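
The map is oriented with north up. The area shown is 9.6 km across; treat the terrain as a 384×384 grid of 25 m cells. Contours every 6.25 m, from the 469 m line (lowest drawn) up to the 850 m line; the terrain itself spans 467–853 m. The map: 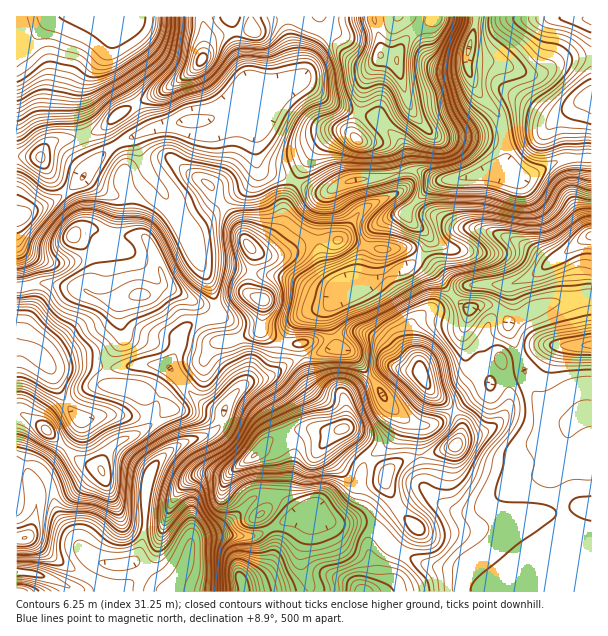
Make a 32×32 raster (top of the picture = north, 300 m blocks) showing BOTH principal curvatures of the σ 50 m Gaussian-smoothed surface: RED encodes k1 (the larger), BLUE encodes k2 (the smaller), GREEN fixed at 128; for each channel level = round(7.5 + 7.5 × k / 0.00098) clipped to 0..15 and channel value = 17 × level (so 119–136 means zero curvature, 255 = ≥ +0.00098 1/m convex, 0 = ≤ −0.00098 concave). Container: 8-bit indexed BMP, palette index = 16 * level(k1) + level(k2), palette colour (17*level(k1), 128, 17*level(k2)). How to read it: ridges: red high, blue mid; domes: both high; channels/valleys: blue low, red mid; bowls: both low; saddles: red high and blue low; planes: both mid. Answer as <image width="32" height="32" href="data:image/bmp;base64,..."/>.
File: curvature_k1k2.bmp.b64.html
<image width="32" height="32" href="data:image/bmp;base64,Qk02CAAAAAAAADYEAAAoAAAAIAAAACAAAAABAAgAAAAAAAAEAAATCwAAEwsAAAABAAAAAAAAAIAAABGAAAAigAAAM4AAAESAAABVgAAAZoAAAHeAAACIgAAAmYAAAKqAAAC7gAAAzIAAAN2AAADugAAA/4AAAACAEQARgBEAIoARADOAEQBEgBEAVYARAGaAEQB3gBEAiIARAJmAEQCqgBEAu4ARAMyAEQDdgBEA7oARAP+AEQAAgCIAEYAiACKAIgAzgCIARIAiAFWAIgBmgCIAd4AiAIiAIgCZgCIAqoAiALuAIgDMgCIA3YAiAO6AIgD/gCIAAIAzABGAMwAigDMAM4AzAESAMwBVgDMAZoAzAHeAMwCIgDMAmYAzAKqAMwC7gDMAzIAzAN2AMwDugDMA/4AzAACARAARgEQAIoBEADOARABEgEQAVYBEAGaARAB3gEQAiIBEAJmARACqgEQAu4BEAMyARADdgEQA7oBEAP+ARAAAgFUAEYBVACKAVQAzgFUARIBVAFWAVQBmgFUAd4BVAIiAVQCZgFUAqoBVALuAVQDMgFUA3YBVAO6AVQD/gFUAAIBmABGAZgAigGYAM4BmAESAZgBVgGYAZoBmAHeAZgCIgGYAmYBmAKqAZgC7gGYAzIBmAN2AZgDugGYA/4BmAACAdwARgHcAIoB3ADOAdwBEgHcAVYB3AGaAdwB3gHcAiIB3AJmAdwCqgHcAu4B3AMyAdwDdgHcA7oB3AP+AdwAAgIgAEYCIACKAiAAzgIgARICIAFWAiABmgIgAd4CIAIiAiACZgIgAqoCIALuAiADMgIgA3YCIAO6AiAD/gIgAAICZABGAmQAigJkAM4CZAESAmQBVgJkAZoCZAHeAmQCIgJkAmYCZAKqAmQC7gJkAzICZAN2AmQDugJkA/4CZAACAqgARgKoAIoCqADOAqgBEgKoAVYCqAGaAqgB3gKoAiICqAJmAqgCqgKoAu4CqAMyAqgDdgKoA7oCqAP+AqgAAgLsAEYC7ACKAuwAzgLsARIC7AFWAuwBmgLsAd4C7AIiAuwCZgLsAqoC7ALuAuwDMgLsA3YC7AO6AuwD/gLsAAIDMABGAzAAigMwAM4DMAESAzABVgMwAZoDMAHeAzACIgMwAmYDMAKqAzAC7gMwAzIDMAN2AzADugMwA/4DMAACA3QARgN0AIoDdADOA3QBEgN0AVYDdAGaA3QB3gN0AiIDdAJmA3QCqgN0Au4DdAMyA3QDdgN0A7oDdAP+A3QAAgO4AEYDuACKA7gAzgO4ARIDuAFWA7gBmgO4Ad4DuAIiA7gCZgO4AqoDuALuA7gDMgO4A3YDuAO6A7gD/gO4AAID/ABGA/wAigP8AM4D/AESA/wBVgP8AZoD/AHeA/wCIgP8AmYD/AKqA/wC7gP8AzID/AN2A/wDugP8A/4D/ANSigpWnh5eHdoaA5fiWmIaFlqiol5iYh3eHd3eHh4d3kKPGl3Z1dpaGdnD4+qaohZeXhpaHloSFdoeHh3eHiIfpx3V2hpWUtaV0cPPDk7iGdnaGqHWElqeGh4eHh4d3d7e3dGV1t8Wy9lFQ0LOik4Z3dnWmdafKlpeHh4eIh3eHhrajhXX2o4D4cML3o8imdXZ1hYaXt5aFhnaHh4iIh4iHlpPIx/mCgPfSwfhzcoOEcmO4lqeWdYaXhnd3h3eHh4eEdLi46HNwpfjz+eWElZTIxKaFuYZmhqaGh3eHd4eHhHPGx6jVk2CApKW09/jHtcmndIOWt8a2yIV1h4eIh4eV2PZ0l9j414GAgFCU+beGl7fIxKWGhaXpt6aFh4d3h8bolWNzg5S258e1cJLX19jIt9q2c3ODcdWntqeGd3eHqZejlYaGl4eoppRykaaGlZWU94Ryg7fntXV1p4aHd3endYS4uLiomJeDuIZxgXOnpur7oHCm6Md0hnaXhod3d4V2ZYaWhXSEdJe4lnWFg5Gjs6Kw+djJqIOHl5eFhoV1h3Z2hoanmJeWhqe3ppamx7RyUZSmpsmmg5eXlabI2Nh2hYaXl5eHdnaFlpalyLWktsXm56iVlIR1lpd1lpeWl3WGmIaGmJeHh4aVc4TGtmJ0c5SFp9jHqIVzpYWFhYaGx6WoqKeXqKin57Sz2tnZhIZ2dXRzhLjGwrWlt4Z1hXXW16aoh4eHhteEYoXGk6N0dXV2hoRzhJTn6NfH16eGh2Ojg5SGd3anx3J0dMa4uLemp4SWt5SUpnJxgoOWyLd2g7fZqIeXl+iUdHWU+qiGh6bI2bTI2LSDlZW319a219hzg8jpyLbIx4J2dqTYlpentafWg4Jyk7fX+OjHpYSGyXaCkLalc4SEhYaXpYSGqLdjZLf45ZHD2LeXlmRSlLaldaekcoSnl4Z2hriohXWVs4NxgYG0+LNgcYKDdGOE2paWyJd1hLiXhpfHqKeGdYaXt5VxgJCAoICQgnV2hJChgrbJlod0k5anuYZ2hoeGlpintdf5+NTG+/mylYS3p3NzhqjIxtelc4OEdXZ3h3Z1qKfH6aeVk9jq6tOUg6m4p5eGloaGtvm3hIJ0hoeHd4WVuJW0hHPH18akgoOFl6iXh4aXh3WEuNb293OShIeHh4V0granY+eX+HJxlaeXl6iodpeHhoN1l7f398eCdIWGdmSFuLeV55bVYHKoh3V1hpeGl4eIdnN0dYTn+7VSg5R1U6XHx7jYdPRghIZ2h4Z1lZeHh4eGdnRihOfHxdXZppW1xmSlp8el93CAl3eHh3aGmHaHd4d3d2Jz97eGl6imt6eGlNiWdqf696C4qKiop6g="/>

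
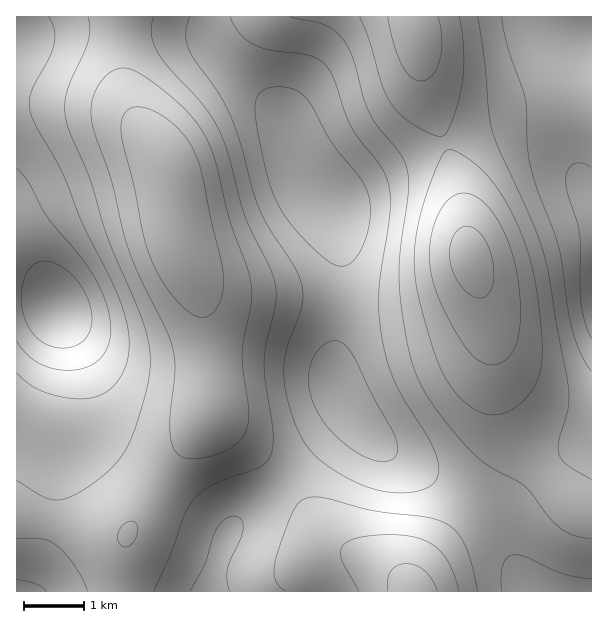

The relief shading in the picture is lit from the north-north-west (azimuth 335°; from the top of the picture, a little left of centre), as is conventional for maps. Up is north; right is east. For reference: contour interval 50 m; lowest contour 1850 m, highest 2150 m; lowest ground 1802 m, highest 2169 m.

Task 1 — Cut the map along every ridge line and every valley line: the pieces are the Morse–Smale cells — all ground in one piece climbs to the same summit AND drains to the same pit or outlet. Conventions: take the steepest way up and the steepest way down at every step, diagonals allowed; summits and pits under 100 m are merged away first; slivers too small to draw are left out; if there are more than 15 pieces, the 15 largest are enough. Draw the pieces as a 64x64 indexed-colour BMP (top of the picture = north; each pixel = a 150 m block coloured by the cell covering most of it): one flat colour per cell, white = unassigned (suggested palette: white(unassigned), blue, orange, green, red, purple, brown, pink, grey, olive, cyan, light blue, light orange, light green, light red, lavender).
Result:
<image width="64" height="64" href="data:image/bmp;base64,Qk12CAAAAAAAAHYAAAAoAAAAQAAAAEAAAAABAAQAAAAAAAAIAAATCwAAEwsAABAAAAAAAAAA////ALR3HwAOf/8ALKAsACgn1gC9Z5QAS1aMAMJ34wB/f38AIr28AM++FwDox64AeLv/AIrfmACWmP8A1bDFABERERERETMzMzMzVVVVVVVVVVVVVVVVVVVVVVVSIiIiERERERERMzMzMzNVVVVVVVVVVVVVVVVVVVVVVSIiIiIREREREREzMzMzM1VVVVVVVVVVVVVVVVVVVVVVIiIiIhERERERETMzMzMzVVVVVVVVVVVVVVVVVVVVVVIiIiIiERERERERMzMzMzM1VVVVVVVVVVVVVVVVVVVVUiIiIiIREREREREzMzMzMzVVVVVVVVVVVVVVVVVVVVUiIiIiIhERERERETMzMzMzM1VVVVVVVVVVVVVVVVVVUiIiIiIiEREREREREzMzMzMzVVVVVVVVVVVVVVVVVVVSIiIiIiIRERERERERMzMzMzM1VVVVVVVVVVVVVVVVVSIiIiIiIhEREREREREzMzMzMzNVVVVVVVVVVVVVVVVSIiIiIiJEERERERERERMzMzMzMzNVVVVVVVVVVVVVVSIiIiIiJEQREREREREREzMzMzMzMzVVVVVVVVVVVVUiIiIiIiJERBERERERERERMzMzMzMzM1VVVVVVVVVVUiIiIiIiJEREERERERERERETMzMzMzMzNVVVVVVVVVIiIiIiIiJEREQREREREREREREzMzMzMzMzVVVVVVVSIiIiIiIiJERERBERERERERERETMzMzMzMzM1VVVVVSIiIiIiIiIkREREEREREREREREREzMzMzMzMzNVVVUiIiIiIiIiIkREREQRERERERERERERMzMzMzMzMzVVUiIiIiIiIiIkRERERBERERERERERERETMzMzMzMzM1UiIiIiIiIiIiREREREERERERERERERERMzMzMzMzMzNSIiIiIiIiIiJEREREQRERERERERERERETMzMzMzMzMyIiIiIiIiIiJERERERBERERERERERERERMzMzMzMzMyIiIiIiIiIiIkREREREEREREREREREREREzMzMzMzMzIiIiIiIiIiIiREREREQRERERERERERERETMzMzMzMzIiIiIiIiIiIiRERERERBERERERERERERERMzMzMzMzMiIiIiIiIiIiJEREREREEREREREREREREREzMzMzMzMyIiIiIiIiIiIkREREREQREREREREREREREzMzMzMzMzIiIiIiIiIiIiRERERERBERERERERERERETMzMzMzMzMyIiIiIiIiIiJEREREREERERERERERERERMzMzMzMzMzIiIiIiIiIiIkREREREQREREREREREREREzMzMzMzMzMiIiIiIiIiIiRERERERBERERERERERERETMzMzMzMzMyIiIiIiIiIiREREREREERERERERERERERMzMzMzMzMzIiIiIiIiIiJEREREREQREREREREREREREzMzMzMzMzMiIiIiIiIiIkRERERERBEREREREREREREzMzMzMzMzMyIiIiIiIiIiREREREREERERERERERERETMzMzMzMzMzIiIiIiIiIiREREREREQRERERERERERERMzMzMzMzMzMiIiIiIiIiJERERERERBERERERERERERMzMzMzMzMzMyIiIiIiIiIkREREREREEREREREREREREzMzMzMzMzMzIiIiIiIiIkREREREREQREREREREREREzMzMzMzMzMzMiIiIiIiIiRERERERERBERERERERERETMzMzMzMzMzMyIiIiIiIiJEREREREREERERERERERERMzMzMzMzMzMzIiIiIiIiIkREREREREQREREREREREREzMzMzMzMzMzIiIiIiIiIiRERERERERBERERERERERETMzMzMzMzMzMiIiIiIiIiJEREREREREERERERERERETMzMzMzMzMzMiIiIiIiIiJEREREREREQRERERERERERMzMzMzMzMzMiIiIiIiIiIkRERERERERBEREREREREREzMzMzMzMzMyIiIiIiIiIiREREREREREERERERERERETMzMzMzMzMyIiIiIiIiIiJEREREREREQRERERERERERMzMzMzMzMzIiIiIiIiIiJERERERERERBERERERERERMzMzMzMzMzIiIiIiIiIiIkREREREREREERERERERERMzMzMzMzMzMiIiIiIiIiIiREREREREREQREREREREREzMzMzMzMzMiIiIiIiIiIiRERERERERERBEREREREREzMzMzMzMzMyIiIiIiIiIiJEREREREREREEREREREREzMzMzMzMzMzIiIiIiIiIiIkREREREREREQRERERERETMzMzMzMzMzIiIiIiIiIiIkRERERERERERBERERERETMzMzMzMzMzIiIiIiIiIiIiREREREREREREERERERERMzMzMzMzMzIiIiIiIiIiIiJEREREREREREQREREREREzMzMzMzMzIiIiIiIiIiIiJERERERERERERBERERERETMzMzMzMzIiIiIiIiIiIiIkREREREREREREERERERERMzMzMzMzIiIiIiIiIiIiIiREREREREREREQREREREREzMzMzMzIiIiIiIiIiIiIiJERERERERERERBERERERETMzMzMzIiIiIiIiIiIiIiIkREREREREREREERERERERMzMzMzMiIiIiIiIiIiIiIiREREREREREREQREREREREzMzMzMiIiIiIiIiIiIiIiRERERERERERERBERERERETMzMzMyIiIiIiIiIiIiIiJERERERERERERE"/>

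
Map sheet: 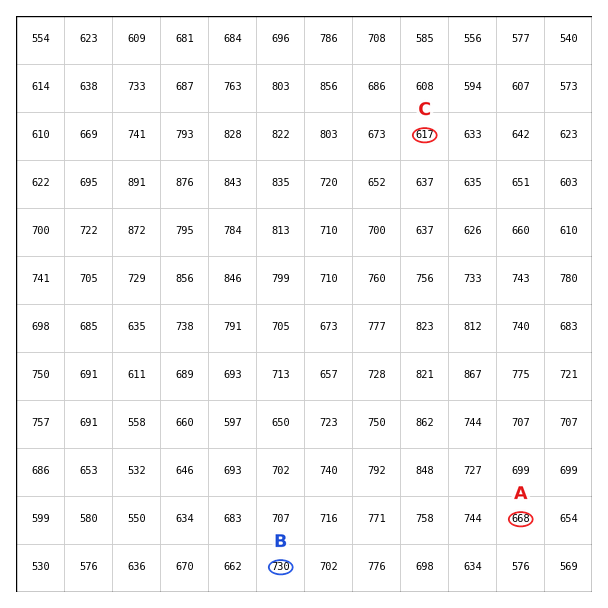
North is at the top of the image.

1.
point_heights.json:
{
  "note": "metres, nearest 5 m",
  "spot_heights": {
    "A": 670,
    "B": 730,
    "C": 615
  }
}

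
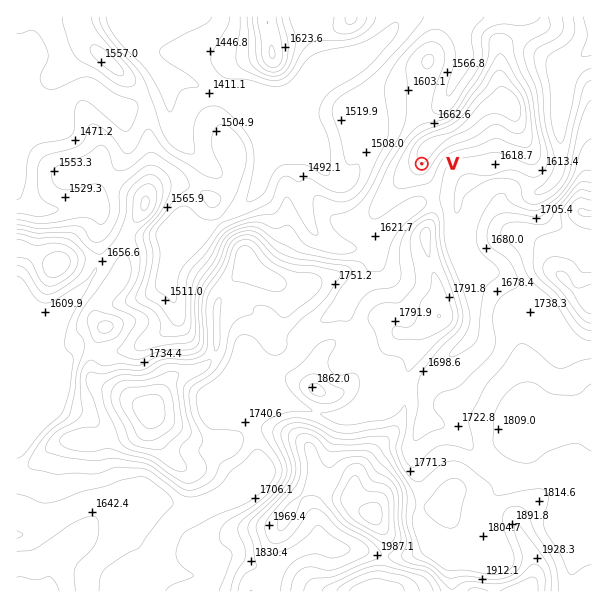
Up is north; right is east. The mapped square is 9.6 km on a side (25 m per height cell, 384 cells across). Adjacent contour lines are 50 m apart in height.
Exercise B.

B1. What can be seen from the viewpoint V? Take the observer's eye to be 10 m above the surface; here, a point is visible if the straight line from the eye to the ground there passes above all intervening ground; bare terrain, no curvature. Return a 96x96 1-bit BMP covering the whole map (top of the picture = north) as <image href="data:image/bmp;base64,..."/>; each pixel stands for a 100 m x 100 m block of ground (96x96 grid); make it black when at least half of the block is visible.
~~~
<image width="96" height="96" href="data:image/bmp;base64,Qk2+BAAAAAAAAD4AAAAoAAAAYAAAAGAAAAABAAEAAAAAAIAEAAATCwAAEwsAAAIAAAAAAAAA////AAAAAAAAAAAAAAAAB////AAAAAAAAAAAB////gAAAAAAAAAAB/4A/wAAAAAAAAAAAf4Af4AAAAAAAAAAAPwAD8AAAAAAAAAAADgAB8AAAAAAAAAAADAAB4AAAAAAAAAAACAAB4AAAAAAAAAAAGAADwAAAAAAAAAAAeAAHgAAAAAAAAAAAcAAPAAAAAAAAAAAA4AA/AAAAAAAAAAAAwAB/AAAAAAAAAAAPgAB/AAAAAAAAAAAfx8B/AAAAAAAAAAA//8B+AAAAAAAAAAH//ABgAAAAAAAAAAP/+ADgAAAAAAAAAAf/8ADAAAAAAAAAAA7/4AAAAAAAAAPAAA//4AAAAAAAAA/AAA//wAAAAAAAAB/AAA//wAAAAAAAAA/AAB//gAAAAAAAAAD/AD//AACAAAAAAAH/gH//gAH4AAAAAAefgf//wAH8AAAAAB8Hx/D4gAH+AAAAAD4DwAAAAAH+AAAAAH4D4AAAAAH//8AAAPwB4AAAAAH//8AAAfwA8AAAAAH//8AAB/wAcAAAAAH//8AAD/gAOA/gAAH//8AAAfgAGD/gAAP//8AAADwACP/gAAP//8AAAAAAB//gAAP//8AAAAAAA//AAAP//8AAAAAAAf+AAAP//8AAAAAAAf+AAAP//8AAAAAAAf/AAAP//4AAAAAAAP/AAAP//wAAAAAAAH/AAAP//wAAAAAAAD/AeAP//wAAAAAAAB/A/AP//wAAAAAAAA/h/gP//wAAAAAAAAf//+f//4AAAAAAAAP//////4AAAAAAAAP/+f//58AAAAAAAAf/8P//xkCAAAAAA///4P//hEDgMAAAB/9/wP//iEDwGAAAH///wP//+AB4HAAAP///wP///AB8HwAAf///wP///AB8H4AA////wP+P/gD8H8AA////wD+P/z38H/AA//w/4D/v///4D/wB//Af8D///6AAD/8B/+B//j///wAAB//D/+D//z///wAAA////8P//7///wAAAfA//8f//////wAAAfA/88f//////wAAAfg+A8///////4AAAfw/A8/H///4P4AAAf//A98D///4P4AAAP//g/8B///4H4AAAP//w/8A////h8AAAP/nw/+A/g//g8AeAP+D4/+Afgf/g8AHgP8D//+ADgf/gcABwPwD//wABgf/AcAA4PgH//gAAAf/AcAA4PAH//AAAA//AMAA4OAH//AAAB/+AEABwOAP/+AAAB/8AAABwOAP/+AAAAx8AAADwOAf/8AAAAR8AAADwOAf/8AAAAP4AAAH4eB//4AAAAH4AD8H8eH//wAAAADwAD///+P//wAAAAAAAD//n/f//gAAAAAAACP+H////gAAAAAAACP4H////wAAAAAAAAHwP////wAAAAAAACBAP///nwAAAAAAADAAf//wD4AAAAAAADAA///gD4AAAAAAAAAB//+AD4AAAAAAAAAB/8MAD4AAAAAAAAAD/4AADwAAAAAAAAAH/4AADwAAAAAAAAAP/8AADwAAAAAAAAAP/4AAHgAAAAAAAA="/>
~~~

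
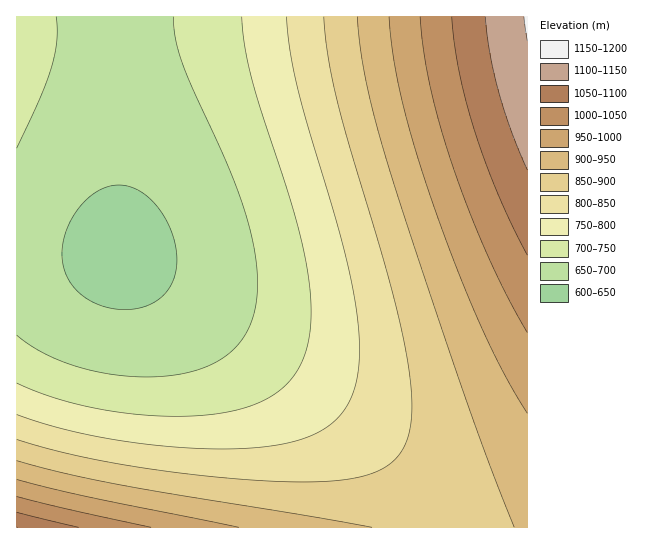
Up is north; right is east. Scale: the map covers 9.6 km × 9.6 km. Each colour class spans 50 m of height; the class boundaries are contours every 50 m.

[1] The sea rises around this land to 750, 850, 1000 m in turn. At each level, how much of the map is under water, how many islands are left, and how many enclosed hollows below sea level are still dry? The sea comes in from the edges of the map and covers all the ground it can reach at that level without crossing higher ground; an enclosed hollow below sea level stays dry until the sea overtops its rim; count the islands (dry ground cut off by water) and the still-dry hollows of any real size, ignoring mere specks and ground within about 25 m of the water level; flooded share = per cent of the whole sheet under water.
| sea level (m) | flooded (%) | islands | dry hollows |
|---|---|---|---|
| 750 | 40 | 0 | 0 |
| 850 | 62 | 0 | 0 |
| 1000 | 91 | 0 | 0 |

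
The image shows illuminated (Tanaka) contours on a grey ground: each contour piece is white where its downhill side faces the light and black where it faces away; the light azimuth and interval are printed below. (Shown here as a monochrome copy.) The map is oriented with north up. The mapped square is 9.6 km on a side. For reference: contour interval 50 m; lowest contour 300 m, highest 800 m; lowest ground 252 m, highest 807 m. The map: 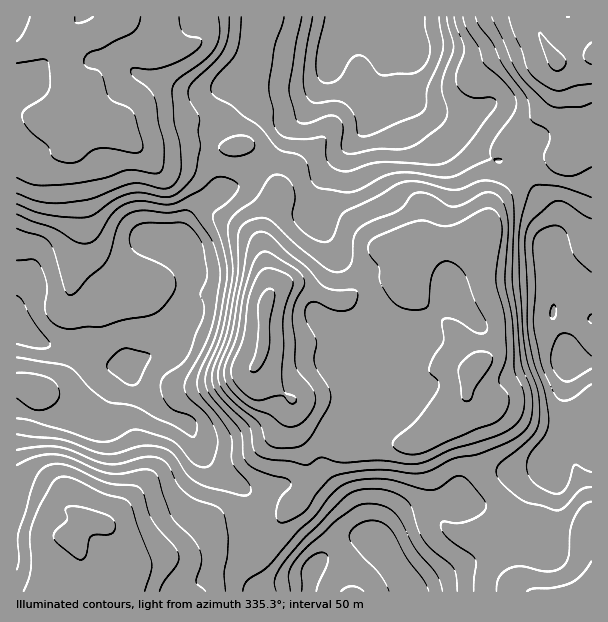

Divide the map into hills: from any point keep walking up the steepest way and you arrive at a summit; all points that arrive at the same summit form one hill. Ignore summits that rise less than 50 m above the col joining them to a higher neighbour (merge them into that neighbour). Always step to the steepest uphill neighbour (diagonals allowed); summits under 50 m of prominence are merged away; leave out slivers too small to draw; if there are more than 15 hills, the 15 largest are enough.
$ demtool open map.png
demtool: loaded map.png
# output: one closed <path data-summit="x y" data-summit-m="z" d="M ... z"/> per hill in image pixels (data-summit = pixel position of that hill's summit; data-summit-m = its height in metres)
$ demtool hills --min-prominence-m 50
<path data-summit="266 305" data-summit-m="807" d="M380 16l-11 0-9 3-10 6-12 11-7 17-3 18-15 30-7 12-17 15-7 18-16 17-24 21-15 4-29 17-10 11-9 28-24-3-5 4-11 22-3 12-9 17 5 22-4 48 8 18 23 26 29 15 14 30 8 10 6 7 17 9 14 11 5 9 1 15 6 12 35 31 18 10-3 23 100-1-25-45-22-19-7-18-31-42 0-15 7-18 16-18 19-12-17-30 0-8 14-16 12-6 13-17 0-3-10-9-4-6-7-25-11-13-16-13-24-42 3-25 6-15 43-54-1-27 18-32 5-25z"/><path data-summit="474 369" data-summit-m="728" d="M389 32l-4 31-18 32 1 27-43 54-6 15-3 18 2 12 13 24 9 13 24 21 6 11 8 25 10 9-6 14-7 6-12 6-13 13-1 11 17 30-19 12-13 13-10 23 0 15 2 6 26 31 10 23 16 14 8-14 12-11 16-10 42-10 12 8 8 0 12-6 21-20 37-12 6-14 10-17 12-10-6-14-3-16 3-36-4-20-11-21 1-28-6-29 0-15 8-16-2-17-32-38-15-12-6-3-7 0-17-9-31-27-26-16-8-9-4-49z"/><path data-summit="48 120" data-summit-m="738" d="M368 16l-351 0-1 310 26 17 29 7 24 14 33 3 4-49-5-22 9-17 3-12 11-22 5-4 24 3 5-19 8-13 6-7 20-12 28-12 32-31 11-22 17-15 7-12 15-30 3-18 7-17 12-11z"/><path data-summit="69 539" data-summit-m="759" d="M129 367l-19 28-7 18-7 7-16-4-38 2-22-8-4 1 0 180 292 1 4-23-18-10-35-31-5-7-2-20-5-9-14-11-17-9-6-7-8-10-14-30-29-15-23-26z"/><path data-summit="591 54" data-summit-m="710" d="M591 16l-211 1 11 19 17 14 4 49 8 9 26 16 31 27 17 9 7 0 6 3 27 23 20 27 2 17-8 16 0 15 6 29-1 28 11 21 3 19 1-14 4-11 10-9 10-6z"/><path data-summit="591 591" data-summit-m="648" d="M579 426l-7 0-10 9-10 17-6 14-37 12-29 24-12 2-12-8-33 8-25 12-12 11-7 13 30 51 182 1 1-161z"/>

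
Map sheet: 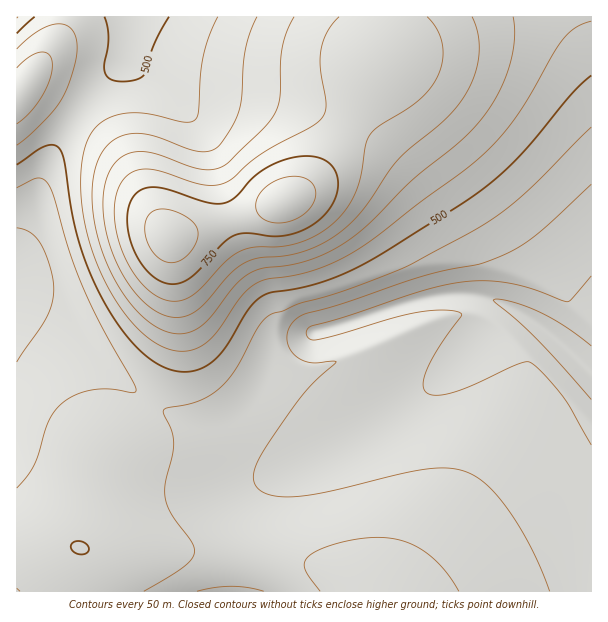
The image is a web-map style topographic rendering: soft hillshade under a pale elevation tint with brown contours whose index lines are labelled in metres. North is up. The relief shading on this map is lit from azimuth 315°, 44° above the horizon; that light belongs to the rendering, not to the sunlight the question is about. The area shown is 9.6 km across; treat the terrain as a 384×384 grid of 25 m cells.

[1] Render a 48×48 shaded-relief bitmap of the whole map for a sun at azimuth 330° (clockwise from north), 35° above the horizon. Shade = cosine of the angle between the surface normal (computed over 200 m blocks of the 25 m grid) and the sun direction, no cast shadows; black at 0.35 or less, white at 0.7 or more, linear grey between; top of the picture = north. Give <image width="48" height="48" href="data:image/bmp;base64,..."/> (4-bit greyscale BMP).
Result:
<image width="48" height="48" href="data:image/bmp;base64,Qk32BAAAAAAAAHYAAAAoAAAAMAAAADAAAAABAAQAAAAAAIAEAAATCwAAEwsAABAAAAAAAAAAAAAAABEREQAiIiIAMzMzAERERABVVVUAZmZmAHd3dwCIiIgAmZmZAKqqqgC7u7sAzMzMAN3d3QDu7u4A////AJmZiIh3dmZlZmd4iZqqqqqqqqqZmZmZqpmZmIiId3dmZ3eImaqqqqqqqqqpmZmZqpmZmZmYiIiIiImZqqqqqqqqqqqqqZmaqqqqqZmZmZmZmaqqq7u7u6qqqqqqqqmqqqqqqqqqmZqqqqq7u7u7u7uqqqqqqqqqqru7qqqqqqqqqru7u7u7u7u6qqqqqqqqqru7uqqqqqqqqqu7u8zMu7u7qqqqqqqqqru7uqqpmZmZqqqru7zMzLu7uqqqqqqqqru7qqqZmZmZmZqqq7u8zMu7uqqqqqqqqru7qqqZmZmZmZmaqqu7vMu7u6qqqqqqqru7qqmZmZmZmZmZmqqru7u7u7qqqqqqqru7qqqZmZmZmZmZmZqqq7u7u7uqqqqqqru7qqqqmZmZmZmZmZmaqru7u7uqqqqqqru7uqqqqpmZmZmZmZmZmqq7u7u6qqqqqru7u7qqqpmYiJmZmZmZmZqru7u6qqqqq7u7u7uqqZiIiImZmZmImZmqq7u7qqqqq7u7u7u6qYd3d4iZmZmYiImaqru7qqqqqru7u7uqmHdmZniZmZmYiIiZmqu7qqqqqru7u7uph2ZVVWeJmqqZiIiImaqqqqqqqLu7u7qZh2VERVaJm8zLqYiIiZqqqqu6qLu7u6qYdlRERFZ4is3t26mIiJmqqrupiLu7u6mYdlQzM0VnZorN3dypiImaq7qYeLu6qqmHZUQyIjRWQzRorN3cqZmqu6h3eaqqqqmHZUMyIiNFMRESRYq8zLu7qYZniaqqqpmHZlQyERI0QhERESRXiamYdmZ4maqqqqmIdlQyEREiIiIiEREiNFVVVWeImaqqqqmYh2UyEQABERIjMzMiIzNFVniIiaqqqqqZiHZDIRAAAAASNEREREVWd4iIiJqqu7qqqYdlQyEAAAABI0RVZmZnd3iIiJmqu7u7uqmHZUMhAAAAEjRVVmZmd3eIiJmrvMzMzLqpmHZUIQAAEjRFVWZmd3d4iImrzM3d3czLu7qXZDIiIjRFVWZmZ3d3iHibzd3u7d3d3d3Ll2VDMzRFVVZmZnd3eGebze7u7u7u///typdlVERVVVVmZmd3d1aKze7/7u7u////7bqHZlVVVVVWZmZ3d0WKze//7u7u/////tupd2ZVVVVWZmZ3dzRpve//7t3e7////ty5h3ZlVVVWZmZndzNYvO7+7t3d3u//7ty6mHdmZVVWZmZndzNXrN7u7dzMzd3u3cy6mHdmZmZmZmZnd0NGi83u3cy7zMzdzMuqmId2ZmZmZmZnd2RFerzd3Mu7u7zMy7uqmId3ZmZmZmZnd4ZVaKvMzLu7u7u7u7qqmYh3d2ZmZmd3d7hlZ5q7u7u7u7u7u7qqmZiId3d3d3d3d9uGZ4mqu7u7u7u7u7qqqZmIiHd3d3d3d/2od3iaq7u7u7u7u7u6qqmZiIiHd3d3d//Kh4iaq7u7u7u7u7u7uqqZmYiIiIiId//sqYmaq7u7zMzMzMy7u7qqmZmYiIiIiP/9uZmaq7u8zMzMzMzMu7uqqZmZmIiIiA=="/>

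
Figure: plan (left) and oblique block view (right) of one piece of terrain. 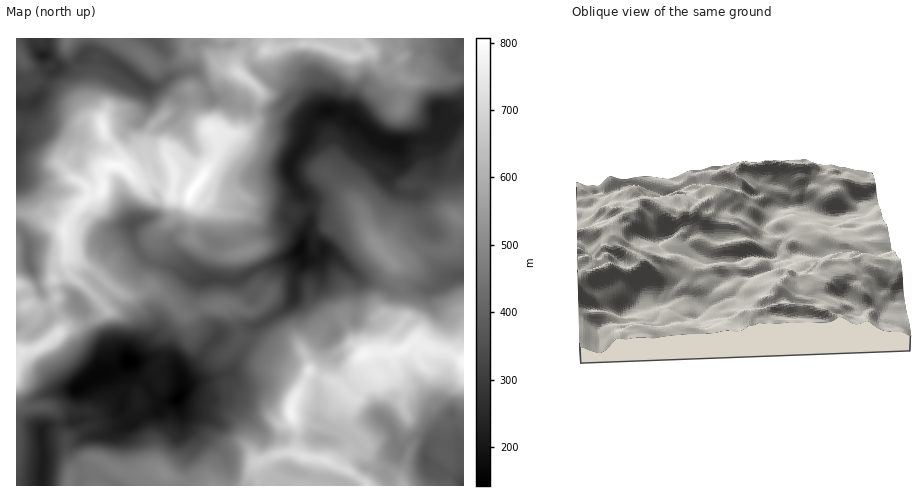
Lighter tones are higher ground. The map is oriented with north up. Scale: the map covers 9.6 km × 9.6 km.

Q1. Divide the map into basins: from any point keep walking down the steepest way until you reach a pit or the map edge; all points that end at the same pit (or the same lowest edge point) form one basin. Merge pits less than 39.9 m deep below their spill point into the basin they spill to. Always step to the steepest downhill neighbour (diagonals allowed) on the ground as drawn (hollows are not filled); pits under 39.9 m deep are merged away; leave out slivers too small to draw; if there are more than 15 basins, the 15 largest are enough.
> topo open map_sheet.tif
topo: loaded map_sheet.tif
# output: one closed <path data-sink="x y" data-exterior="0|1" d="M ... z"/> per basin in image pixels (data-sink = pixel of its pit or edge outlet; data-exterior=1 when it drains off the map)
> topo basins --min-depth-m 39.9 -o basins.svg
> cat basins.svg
<path data-sink="129 362" data-exterior="0" d="M68 255l-2 1 0 8 4 10 31 28 5 8-19 13-19 4-8 5 2-10-6-12-2-8-15 7-10-5-2 1-7-18-4-2 0 106 4 10 6 6 23 0 9 7 4 15 4 9 1 12 7 13-5 23 118 0-5-5-17-7-9-7-2-5-1-21-16-35 0-15 5-9 12-11 8-14 1-20 20-23-14-15-18-13-18 10-13-2-25-23z"/><path data-sink="327 111" data-exterior="0" d="M313 44l-21 0-16 6-12 0-9-5-9 3-6 7-3 8 1 9 22 19-4 28-6 9-11 6-9 1-5-3-12 0 5 10-1 13-27 40 10 6 4 0 6-7 29 0 14 8 23 4 17 6 19-5 22 3 23-4 7 10 10 26 5 6 9-8 15-28 6-27 9-1 13 6 24 26 4-14-7-35 5-13 7-8 0-68-19 1-13-3-14 5-9 0-8-5-5-12-7 4-7 0-4-2-6-13-4-3-12 7-6 0z"/><path data-sink="43 55" data-exterior="0" d="M269 38l-79 0-2 4 1 9-13 11-11 4-13-1-33-27-102 0-1 173 25 4 8 7 15 7 2-6 13-16 10-10 7-1 6-6 0-15 7-10 13 1 9 10 5 0 11-8 3-9 16-4 7 11 10-6 16 9 4 7 15-24 0-10-6-11 18 4 9-1 11-6 6-9 4-28-22-19-1-9 3-8 11-9 6-1 9 5 3-6z"/><path data-sink="300 249" data-exterior="0" d="M418 184l-10 2-5 26-15 28-9 8-5-6-10-26-7-10-23 4-22-3-19 5-17-6-23-4-14-8-29 0-5 7 2 1 11 9 16 4 3 14 9 22-15 4-14-1-11-5-14-11 0-20 3-10-5-7 1-5-17 1-2 19-16 16-2 6-1 19-6 15 1 13 21 14 14 15 6 0 17-8 12 2 11-4 4 5 9 28 17 7 31 17 12 1 6 6-3-16 19-24 8-6 8-4 4 2 1-3 5-3 26 4 7-5 14 6 3 6 4-5-3-12 1-15-4-15 0-8-17-21 35-27 15-7 20-3-20-22z"/><path data-sink="178 399" data-exterior="0" d="M185 314l-6 3-15 18-2 6 0 16-8 14-12 11-5 9 0 15 16 35 1 21 11 12 13 5 10 7 58 0 6-16 6-8 22-9 15 0 2-25-6-13 0-9 18-37-7-7-12-1-47-24-15 16-7 1-28-24-4-11z"/><path data-sink="463 485" data-exterior="1" d="M416 340l-11 8-13 5-20-1-6 2 10 18-10 10-9 15-5 3-2 8 1 18 9 10-6 6-7 13-10 11 14 6 17 14 96-1 0-124-16-9-16-2z"/><path data-sink="132 224" data-exterior="0" d="M117 165l-8 0-4 4-3 6 0 15-6 6-7 1-23 26-2 7 2 24 29 17 25 23 13 2 10-4 6-6-2-14 6-15 1-19 2-6 16-16 2-19-2-6-20-9-12 1-18-17z"/><path data-sink="463 274" data-exterior="1" d="M463 221l-6 21-6 7-7 3-21-2-12 8-17 6 4 6 0 8 4 15-1 15 3 12-15 23 1 10 10-2 16-11 16 10 13 1 19 8z"/><path data-sink="321 439" data-exterior="0" d="M311 372l-3 1-17 33 0 9 6 13-2 25 9 4 21 2 14 6 21-29-10-14 0-14 4-10-7-4-10-11z"/><path data-sink="42 485" data-exterior="1" d="M17 392l-1 93 52 1 6-17 0-6-7-13-1-12-4-9-4-15-9-7-25-1-6-7z"/><path data-sink="29 264" data-exterior="0" d="M18 212l-2 0 0 72 6 8 4 13 13 4 13-5 5-6-4-17 3-10 10-12-1-27-2-4-14-6-8-7z"/><path data-sink="463 39" data-exterior="1" d="M463 38l-63 0-2 16 3 4-5 6 3 8 10 9 9 0 14-5 13 3 18-1z"/><path data-sink="295 471" data-exterior="0" d="M293 452l-17 2-17 8-3 2 3 21 108 0-16-13-26-13-21-2z"/><path data-sink="78 302" data-exterior="0" d="M66 260l-10 11-3 10 4 17-3 9 6 10 1 14 26-8 19-13-5-8-31-28z"/><path data-sink="154 39" data-exterior="1" d="M189 38l-69 1 32 26 13 1 11-4 13-11-1-9z"/>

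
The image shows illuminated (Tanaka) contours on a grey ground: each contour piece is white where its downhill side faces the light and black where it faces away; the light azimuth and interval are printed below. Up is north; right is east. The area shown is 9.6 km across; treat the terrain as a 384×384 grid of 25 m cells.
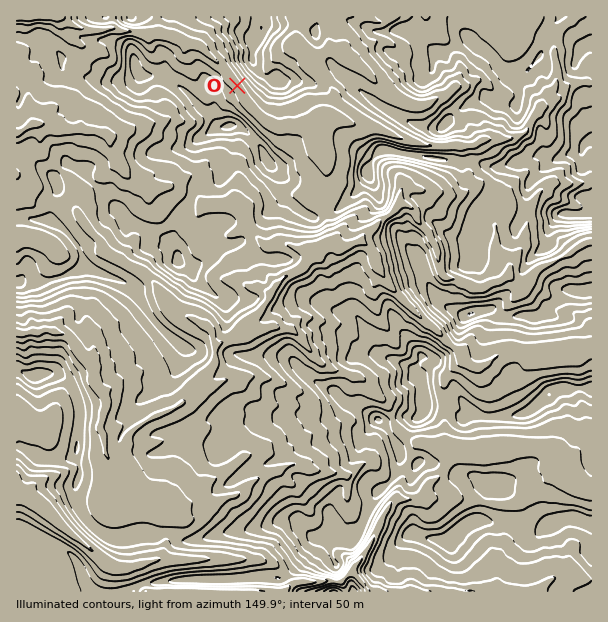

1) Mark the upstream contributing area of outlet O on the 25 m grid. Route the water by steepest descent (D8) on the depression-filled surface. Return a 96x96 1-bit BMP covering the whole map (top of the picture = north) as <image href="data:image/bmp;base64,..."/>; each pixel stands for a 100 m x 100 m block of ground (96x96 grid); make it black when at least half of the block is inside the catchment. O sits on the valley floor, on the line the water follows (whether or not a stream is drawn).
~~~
<image width="96" height="96" href="data:image/bmp;base64,Qk2+BAAAAAAAAD4AAAAoAAAAYAAAAGAAAAABAAEAAAAAAIAEAAATCwAAEwsAAAIAAAAAAAAA////AAAAAAAAAAAAAAAAAAAAAAAAAAAAAAAAAAAAAAAAAAAAAAAAAAAAAAAAAAAAAAAAAAAAAAAAAAAAAAAAAAAAAAAAAAAAAAAAAAAAAAAAAAAAAAAAAAAAAAAAAAAAAAAAAAAAAAAAAAAAAAAAAAAAAAAAAAAAAAAAAAAAAAAAAAAAAAAAAAAAAAAAAAAAAAAAAAAAAAAAAAAAAAAAAAAAAAAAAAAAAAAAAAAAAAAAAAAAAAAAAAAAAAAAAAAAAAAAAAAAAAAAAAAAAAAAAAAAAAAAAAAAAAAAAAAAAAAAAAAAAAAAAAAAAAAAAAAAAAAAAAAAAAAAAAAAAAAAAAAAAAAAAAAAAAAAAAAAAAAAAAAAAAAAAAAAAAAAAAAAAAAAAAAAAAAAAAAAAAAAAAAAAAAAAAAAAAAAAAAAAAAAAAAAAAAAAAAAAAAAAAAAAAAAAAAAAAAAAAAAAAAAAAAAAAAAAAAAAAAAAAAAAAAAAAAAAAAAAAAAAAAAAAAAAAAAAAAAAAAAAAAAAAAAAAAAAAAAAAAAAAAAAAAAAAAAAAAAAAAAAAAAAAAAAAAAAAAAAAAAAAAAAAAAAAAAAAAAAAAAAAAAAAAAAAAAAAAAAAAAAAAAAAAAAAAAAAAAAAAAAAAAAAAAAAAAAAAAAAAAAAAAAAAAAAAAAAAAAAAAAAAAAAAAAAAAAAAAAAAAAAAAAAAAAAAAAAAAAAAAAAAAAAAAAAAAAAAAAAAAAAAAAAAAAAAAAAAAAAAAAAAAAAAAAAAAAAAAAAAAAAAAAAAAAAAAAAAAAAAAAAAAAAAAAAAAAAAAAAAAAAAAAAAAAAAAAAAAAAAAAAAAAAAAAAAAAAAAAAAAAAAAAAAAAAAAAAAAAAAAAAAAAAAAAAAAAAAAAAAAAAAAAAAAAAAAAAAAAAAAAAAAAAAAAAAAAAAAAAAAAAAAAAAAAAAAAAAAAAAAAAAAAAAAAAAAAAAAAAAAAAAAAAAAAAAAAAAAAAAAAAAAAABAAAAAAAAAAAAAAAH4AAAAAAAAAAAAAAP+AAAAAAAAAAAAAAf/AAAAAAAAAAAAAA//gAAAAAAAAAAAAA//gAAAAAAAAAAAAA//wAAAAAAAAAAAAA//4AAAAAAAAAAAAB//4AAAAAAAAAAAAD//4AAH4AAAAAAAAH//8A///uAAAAAAAH//+/////wAAAAAAP////////4AAAAAAP////////8AAAAAAf////////8AAAAAJ/////////8AAAAAf/////////8AAAAAf/////////8AAAAAf/////////8AAAAAP/////////8AAAAAH/////////8AAAAAD/////////8AAAAAB/////////8AAAAAA/////////8AAAAAAf//////z/8AAAAAAP//////A/8AAAAAAf//////Af8AAAAAAf/////+Af8AAAAAAf////j4AP8AAAAAAP////AwAP8AAAAAAP///+AAAH8AAAAAAH//88AAAH8AAAAAAH//gAAAAD8AAAAAAH/+AAAAAD8="/>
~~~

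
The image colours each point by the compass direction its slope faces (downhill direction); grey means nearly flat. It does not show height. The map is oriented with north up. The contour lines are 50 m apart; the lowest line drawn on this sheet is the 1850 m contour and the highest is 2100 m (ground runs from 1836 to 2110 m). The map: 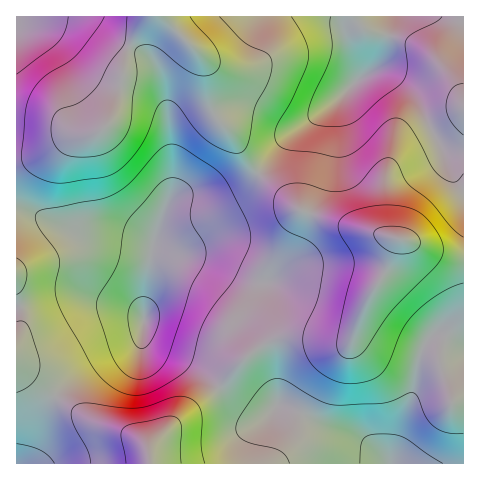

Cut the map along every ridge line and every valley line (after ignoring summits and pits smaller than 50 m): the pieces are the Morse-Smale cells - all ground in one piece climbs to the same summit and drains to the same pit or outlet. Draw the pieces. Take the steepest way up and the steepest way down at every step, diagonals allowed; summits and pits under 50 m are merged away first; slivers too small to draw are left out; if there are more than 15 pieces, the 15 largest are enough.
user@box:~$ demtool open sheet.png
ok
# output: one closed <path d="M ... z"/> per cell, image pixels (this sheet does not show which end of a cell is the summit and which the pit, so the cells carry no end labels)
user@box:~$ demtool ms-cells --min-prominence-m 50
<path d="M258 174l-17 15-18 8-42 0-9 3-9 13-12 37-7 44 0 46 8 7 44 20 22 20 28-30 26-17 14-3 18 0 36 6 9-3 5-6 18-42 16-26 10-27-63-17-34-11z"/><path d="M463 16l-119 0 0 17 14 38 0 9-21 20-49 36-29 38 42 37 42 14 62 15 37 15 21 4z"/><path d="M400 239l-4 2-8 25-16 26-18 42-5 6-9 3-36-6-18 0-14 3-26 17-27 31 19 19 13 8 15 0 11-9 11 2 35 18 41 15 14 10 12 13 73 0 1-205-22-4z"/><path d="M161 16l-11 0-17 24-9 20-3 25-6 21-6 16-6 7-13 6-22 3-27 16-25 5 1 49 17 5 53 22 46 6 19 8 11-36 9-13 9-3 42 0 18-8 17-15-12-15-14-25-13-12-7-12-9-50z"/><path d="M19 208l-3 1 0 159 72 50 48 19 14 15 5-10 20-20 44-34-23-21-44-20-8-7 0-46 7-45-18-8-46-6z"/><path d="M343 16l-181 1 41 43 9 50 7 12 13 12 16 28 10 12 30-38 49-36 21-20 0-9-14-38z"/><path d="M148 16l-132 1 1 141 8 0 16-4 27-16 29-5 10-8 5-8 8-27 8-41z"/><path d="M220 388l-37 27-28 27-6 11 2 11 238-1-11-12-14-10-41-15-35-18-11-2-11 9-15 0-13-8z"/><path d="M17 368l0 96 133-1-2-14-9-9-13-8-38-14z"/>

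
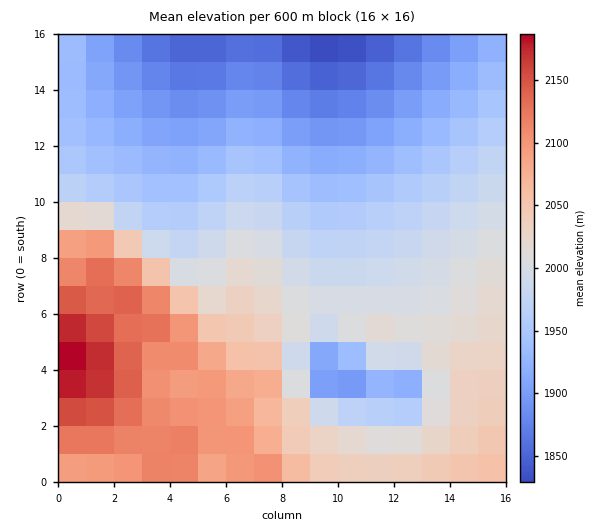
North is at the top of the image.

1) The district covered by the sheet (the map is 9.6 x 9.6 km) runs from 1820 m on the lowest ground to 2190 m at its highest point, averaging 1990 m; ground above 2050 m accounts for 21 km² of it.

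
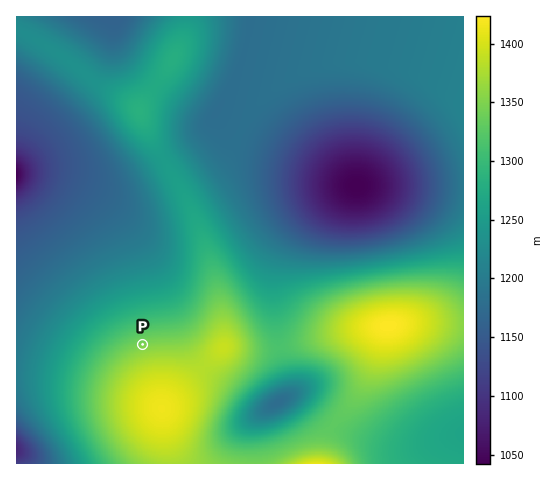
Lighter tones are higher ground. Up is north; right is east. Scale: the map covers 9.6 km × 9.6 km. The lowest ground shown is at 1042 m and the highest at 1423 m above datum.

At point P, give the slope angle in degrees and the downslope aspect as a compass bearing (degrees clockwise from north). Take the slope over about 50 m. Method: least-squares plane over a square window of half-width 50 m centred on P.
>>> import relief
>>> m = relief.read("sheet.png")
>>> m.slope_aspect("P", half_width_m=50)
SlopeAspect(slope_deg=5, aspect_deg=343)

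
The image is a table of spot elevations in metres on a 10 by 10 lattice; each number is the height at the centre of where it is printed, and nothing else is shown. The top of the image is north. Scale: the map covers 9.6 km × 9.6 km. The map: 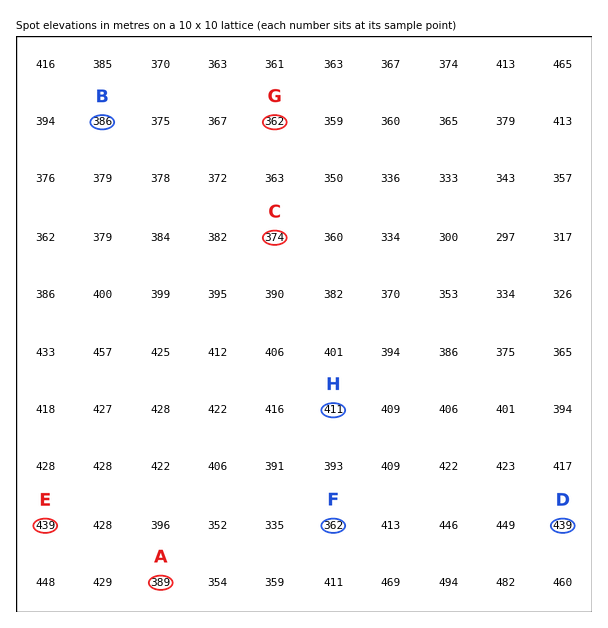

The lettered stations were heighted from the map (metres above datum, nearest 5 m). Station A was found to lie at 390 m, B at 385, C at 375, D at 440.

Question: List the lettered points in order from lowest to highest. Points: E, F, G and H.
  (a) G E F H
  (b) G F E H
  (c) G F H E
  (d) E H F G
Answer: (c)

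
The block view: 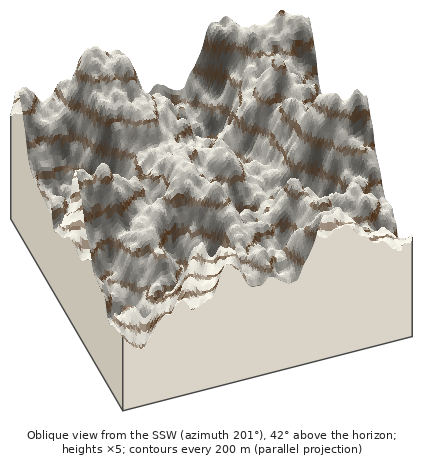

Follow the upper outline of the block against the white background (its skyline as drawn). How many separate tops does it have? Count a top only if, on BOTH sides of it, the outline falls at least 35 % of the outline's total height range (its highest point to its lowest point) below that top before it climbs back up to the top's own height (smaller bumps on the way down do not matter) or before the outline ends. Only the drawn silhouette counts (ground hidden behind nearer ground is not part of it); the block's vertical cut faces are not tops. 1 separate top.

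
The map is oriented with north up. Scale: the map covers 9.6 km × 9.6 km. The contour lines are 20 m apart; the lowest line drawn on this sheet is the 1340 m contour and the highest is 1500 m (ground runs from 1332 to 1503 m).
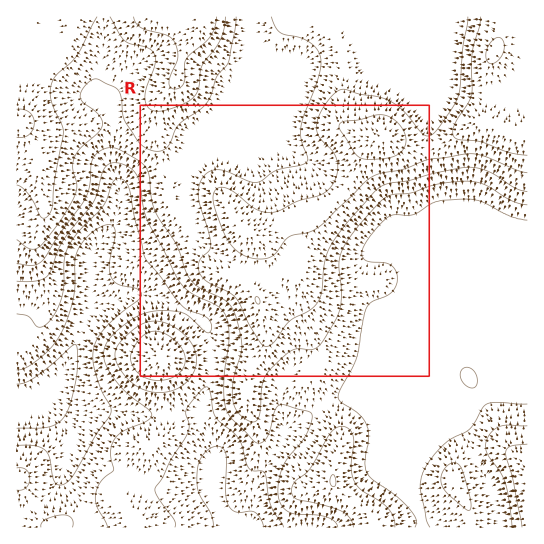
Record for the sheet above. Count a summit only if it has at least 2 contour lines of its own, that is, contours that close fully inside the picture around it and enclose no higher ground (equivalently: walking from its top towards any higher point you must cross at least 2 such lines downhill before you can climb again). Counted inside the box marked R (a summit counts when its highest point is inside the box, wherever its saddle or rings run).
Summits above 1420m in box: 1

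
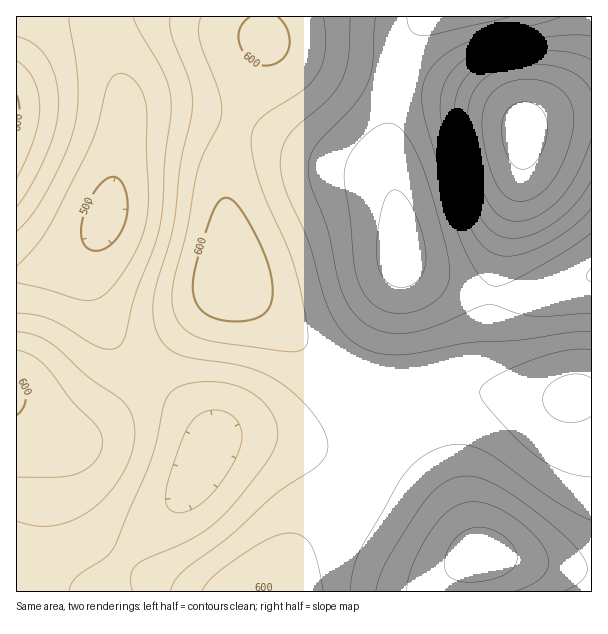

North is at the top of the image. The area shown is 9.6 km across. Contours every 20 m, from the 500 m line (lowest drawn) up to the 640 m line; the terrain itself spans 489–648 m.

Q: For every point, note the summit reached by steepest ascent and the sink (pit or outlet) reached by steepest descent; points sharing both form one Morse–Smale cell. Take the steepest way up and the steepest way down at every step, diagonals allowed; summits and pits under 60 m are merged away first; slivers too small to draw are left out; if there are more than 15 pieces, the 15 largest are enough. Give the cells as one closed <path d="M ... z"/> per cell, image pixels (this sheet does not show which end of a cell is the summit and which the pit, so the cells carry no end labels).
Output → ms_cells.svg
<path d="M263 16l-160 1 5 28 12 33 4 20 0 24-3 21-15 75-9 16-20 19-21 11-40 11 1 317 255 0 26-44 57-56 18-33 15-48 3-6 7-6-23-3-15-6-27-17-64-60-23-18-17-19-3-111 8-33 31-90z"/><path d="M426 16l-162 1 1 25-3 12-28 78-8 33 3 111 17 19 23 18 58 55 27 18 21 10 12 2 21 0 39-7 33 0 50 7 33 0 9-2 19 0 0-119-52 17-18 2-23 0-37-7-26-9-25-14-8-11-4-42-10-49 2-41 6-36 8-33 10-19z"/><path d="M591 16l-163 0-8 10-12 21-8 22-6 26-6 43 0 26 10 49 4 42 8 11 33 17 36 11 19 2 23 0 18-2 53-18z"/><path d="M480 391l-33 0-51 9-8 11-10 36-14 32-9 13-57 56-26 43 319 1 1-196-62 2z"/><path d="M102 16l-86 1 1 257 12-2 27-8 25-14 16-16 11-21 13-70 3-21 0-24-4-20-12-33z"/>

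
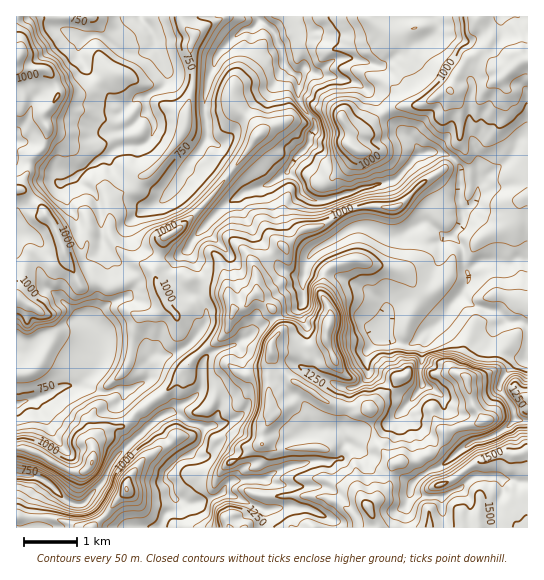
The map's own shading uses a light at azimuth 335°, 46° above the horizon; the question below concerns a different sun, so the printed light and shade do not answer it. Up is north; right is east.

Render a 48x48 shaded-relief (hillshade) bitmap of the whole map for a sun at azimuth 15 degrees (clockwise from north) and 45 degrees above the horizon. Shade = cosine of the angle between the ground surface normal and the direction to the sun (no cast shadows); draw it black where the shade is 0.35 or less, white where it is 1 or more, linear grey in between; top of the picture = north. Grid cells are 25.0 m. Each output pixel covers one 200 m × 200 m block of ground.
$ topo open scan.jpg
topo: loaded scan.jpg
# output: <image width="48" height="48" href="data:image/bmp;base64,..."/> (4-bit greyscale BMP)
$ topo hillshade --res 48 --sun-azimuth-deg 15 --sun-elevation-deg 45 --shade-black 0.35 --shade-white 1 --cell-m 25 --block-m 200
<image width="48" height="48" href="data:image/bmp;base64,Qk32BAAAAAAAAHYAAAAoAAAAMAAAADAAAAABAAQAAAAAAIAEAAATCwAAEwsAABAAAAAAAAAAAAAAABEREQAiIiIAMzMzAERERABVVVUAZmZmAHd3dwCIiIgAmZmZAKqqqgC7u7sAzMzMAN3d3QDu7u4A////AJqs7u9jM1erumet3Lu9xyVXvMmKmJmZicze/9qTEmiqqWruuYmZY0ZYmrmrmZmZid7v2Ih0BImYho3ad3h1VnabmKqpm6mZme7aAAZlaJqWZWmIq6h4iYnMuZmHeZqqmcpAAAB2uYmHd3JYmZmZmqvLqGebuImYiAAASFBZumV5qYQjQ1eau6u6h1WMy5dlZgAb6oc6q5VIqXh1MjRWZ5qoiql2m7u5iIvetYtUq7pUaXmYVWZmeImIrMuoR7zNy//tiKyVWrupmpmod4mZqYiJzMuodDacze3amrzKZZvNt4iHd3eIiHdnq7qJuEEX3MypqrzMt0i6dVd3ZneHZWZWeamLyXmnpomaq7zLuoRWiGdlVpiGaKuqiJqslmvtUFZ4mryomqlVeXdkNphnvdzex2rJVHrNKERXiJmXaKmGaHU0N4isynntp1iDJJmavndneImYZ4iYd2RnVorLgkrbirp1a+7L75mHiIiJiIiap2i5ZoqXVKvKze7L7//s3ImXeIiHiHd5qHmpZpiIWLqs3u7d7+3LmGWIiIiGd3ZmmXVoaamqaJmru7u8y6qpmBEliZh1ZmZmeXVGeLzaeGmpiHiJqpmaqQAEeIdTV3Zod2VVV87qenmIiId4maqph0eZdERFmYaJh0R2VrzYXKh3iIh3iqmGZ5zKYRNHmHeZhzWpasqkbbiHd3iHeZh3ibumNGZnd2iYh2m6m7qmzrl2ZniYd5mqqrl1SKmZh3mpqYq5q7may4ZEZnmZmImruql3WqqZh5qsyXuou5aJqoZYmaqZmXiZmZmHi6mYmpiLuKt5ymZ4u8vMy7uqqXd3eJmGq5mZunVEmsiMyYpkes3du7qqqXdmZ4hXy5maupqTXKnNusyENIq6mImZiJiHd3ZaypqqrM3NVqvcrNzNyFVlM1iHeZmId2ed2qqams3cxXvLzc3u7bhTMzZ3iZmIh2neyrqah4q7uker3Mzdu8zMzIRoiXiIiIvcqqmZh2eZqpRpq7y1RYrN3LhWiHiImLqpiZmpiHZ5mqhGeKyFdSAmiaqWeHeIiLhnd4qpmYZomZpkZmmJlzAAJZu7l2d4iJhFZnmaq6lmiZqVRmaqlREjRnq7pFZniJhkZ4iJqamFaZiYRGVqchWZmYd2Q3ZWeHd1eJmIiJmGaIZ3dVRIUUmqqoUxNnZmeGZoiYiIiZh4eXVXqoZnMEq6l1MiR3ZmV1eHeIiJmZZ5mWVZzcvHAYvLlTEkVnZmVniXWIiImYiqmWV6zd7lON3cl2ZVVnZlZoiIeJiHd4q7qYeavM3HnO7KmaqYeHdWd2Zouql2d5upmJmqqs2pvMuHiZqqmYdndld6zLmJq7qXiKrMurt4iXd5mZmZqXd4dXnN25iszKl0eJvNyqhFRXiYeJmZqXeJh5reypq7uphkdnrMuqZVZ3dmZ4maqZiZqrvMqZqpmZhlhViru5V3iHZmd4iZmXiaqsy6h2eJmZdVmGV5ulZ3d3ZmiIiJhkeZmtyoZEWJmodGunRGuEd2VmVXmZmYdEeZmQ=="/>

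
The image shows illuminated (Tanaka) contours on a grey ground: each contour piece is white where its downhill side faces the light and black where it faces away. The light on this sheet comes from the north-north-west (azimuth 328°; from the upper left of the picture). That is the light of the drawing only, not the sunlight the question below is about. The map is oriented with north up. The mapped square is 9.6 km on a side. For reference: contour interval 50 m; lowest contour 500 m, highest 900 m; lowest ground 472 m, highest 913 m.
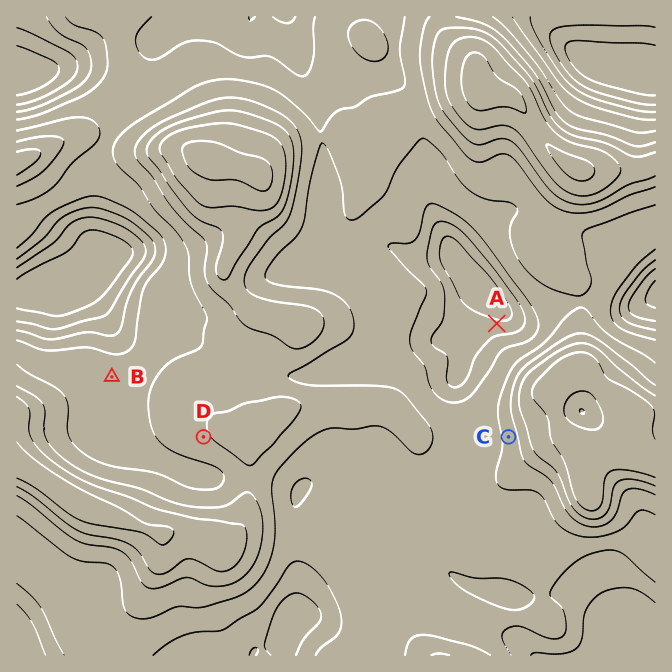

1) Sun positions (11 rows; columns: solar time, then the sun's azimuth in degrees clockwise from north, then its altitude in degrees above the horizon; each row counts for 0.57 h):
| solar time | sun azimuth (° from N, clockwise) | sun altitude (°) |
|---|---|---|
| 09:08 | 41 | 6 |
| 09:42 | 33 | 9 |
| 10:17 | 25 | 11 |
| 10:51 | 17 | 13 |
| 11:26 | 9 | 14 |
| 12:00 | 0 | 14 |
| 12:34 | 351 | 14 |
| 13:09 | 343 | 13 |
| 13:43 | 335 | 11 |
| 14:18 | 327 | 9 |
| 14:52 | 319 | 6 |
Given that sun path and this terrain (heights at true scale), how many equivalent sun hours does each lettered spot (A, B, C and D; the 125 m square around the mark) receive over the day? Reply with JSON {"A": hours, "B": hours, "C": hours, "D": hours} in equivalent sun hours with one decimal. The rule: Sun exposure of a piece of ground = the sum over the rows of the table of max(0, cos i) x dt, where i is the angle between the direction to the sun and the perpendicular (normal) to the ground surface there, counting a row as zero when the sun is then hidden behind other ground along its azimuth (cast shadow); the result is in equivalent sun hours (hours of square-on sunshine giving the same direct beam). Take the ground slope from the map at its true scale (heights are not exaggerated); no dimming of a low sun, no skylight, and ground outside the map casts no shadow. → {"A": 2.0, "B": 1.3, "C": 0.9, "D": 0.9}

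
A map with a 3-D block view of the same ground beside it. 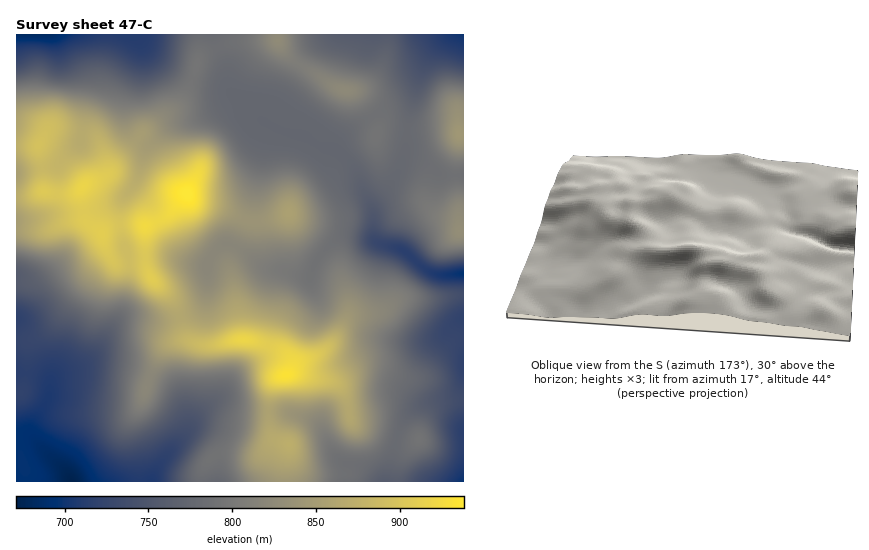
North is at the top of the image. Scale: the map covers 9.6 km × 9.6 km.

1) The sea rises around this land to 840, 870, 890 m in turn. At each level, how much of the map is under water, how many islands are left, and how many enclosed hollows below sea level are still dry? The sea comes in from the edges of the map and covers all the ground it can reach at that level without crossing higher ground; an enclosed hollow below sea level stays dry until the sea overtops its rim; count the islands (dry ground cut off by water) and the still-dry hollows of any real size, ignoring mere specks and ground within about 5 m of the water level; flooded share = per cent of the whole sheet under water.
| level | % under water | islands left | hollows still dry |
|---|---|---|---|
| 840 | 73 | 1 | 0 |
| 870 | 85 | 1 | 0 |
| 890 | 91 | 3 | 0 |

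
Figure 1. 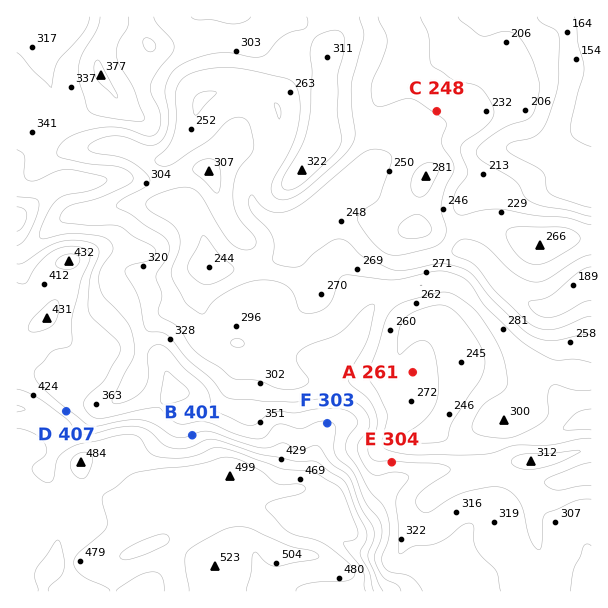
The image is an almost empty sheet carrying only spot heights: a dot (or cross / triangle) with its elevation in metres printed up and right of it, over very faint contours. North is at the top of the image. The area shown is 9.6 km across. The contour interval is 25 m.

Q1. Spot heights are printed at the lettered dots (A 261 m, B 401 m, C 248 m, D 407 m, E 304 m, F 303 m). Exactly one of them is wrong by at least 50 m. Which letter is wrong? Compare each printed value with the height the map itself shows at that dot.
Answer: F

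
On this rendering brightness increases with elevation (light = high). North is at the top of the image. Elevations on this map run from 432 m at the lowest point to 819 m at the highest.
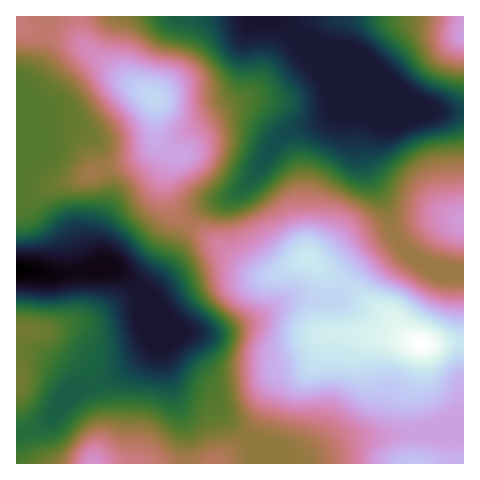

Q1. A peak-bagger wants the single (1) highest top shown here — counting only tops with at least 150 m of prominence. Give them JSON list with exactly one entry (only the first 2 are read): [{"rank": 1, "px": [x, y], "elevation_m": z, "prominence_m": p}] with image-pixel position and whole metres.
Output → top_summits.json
[{"rank": 1, "px": [421, 343], "elevation_m": 819, "prominence_m": 387}]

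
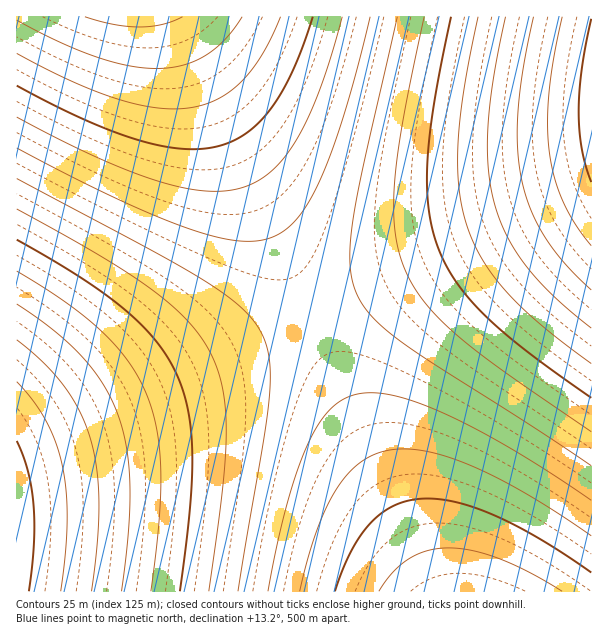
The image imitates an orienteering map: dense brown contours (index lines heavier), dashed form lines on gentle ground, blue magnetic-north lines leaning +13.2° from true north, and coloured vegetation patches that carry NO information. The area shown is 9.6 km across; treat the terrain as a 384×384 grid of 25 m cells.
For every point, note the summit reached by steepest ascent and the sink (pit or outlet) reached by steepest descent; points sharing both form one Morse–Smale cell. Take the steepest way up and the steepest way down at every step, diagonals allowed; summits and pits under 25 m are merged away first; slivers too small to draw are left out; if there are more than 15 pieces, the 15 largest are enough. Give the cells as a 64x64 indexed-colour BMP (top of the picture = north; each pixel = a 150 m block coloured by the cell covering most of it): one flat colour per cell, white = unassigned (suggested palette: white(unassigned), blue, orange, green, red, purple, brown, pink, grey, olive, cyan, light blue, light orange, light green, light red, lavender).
<image width="64" height="64" href="data:image/bmp;base64,Qk12CAAAAAAAAHYAAAAoAAAAQAAAAEAAAAABAAQAAAAAAAAIAAATCwAAEwsAABAAAAAAAAAA////ALR3HwAOf/8ALKAsACgn1gC9Z5QAS1aMAMJ34wB/f38AIr28AM++FwDox64AeLv/AIrfmACWmP8A1bDFADMzMzMzMzMzMzMzMzMzMzMzMzMzMzMzREREREREREREMzMzMzMzMzMzMzMzMzMzMzMzMzMzMzNEREREREREREQzMzMzMzMzMzMzMzMzMzMzMzMzMzMzNERERERERERERDMzMzMzMzMzMzMzMzMzMzMzMzMzMzM0REREREREREREMzMzMzMzMzMzMzMzMzMzMzMzMzMzM0REREREREREREQzMzMzMzMzMzMzMzMzMzMzMzMzMzMzRERERERERERERDMzMzMzMzMzMzMzMzMzMzMzMzMzMzNEREREREREREREMzMzMzMzMzMzMzMzMzMzMzMzMzMzNEREREREREREREQzMzMzMzMzMzMzMzMzMzMzMzMzMzM0RERERERERERERDMzMzMzMzMzMzMzMzMzMzMzMzMzM0REREREREREREREMzMzMzMzMzMzMzMzMzMzMzMzMzMzREREREREREREREQzMzMzMzMzMzMzMzMzMzMzMzMzMzRERERERERERERERDMzMzMzMzMzMzMzMzMzMzMzMzMzNEREREREREREREREMzMzMzMzMzMzMzMzMzMzMzMzMzNEREREREREREREREQzMzMzMzMzMzMzMzMzMzMzMzMzM0RERERERERERERERDMzMzMzMzMzMzMzMzMzMzMzMzMzREREREREREREREREEzMzMzMzMzMzMzMzMzMzMzMzMzREREREREREREREREQREzMzMzMzMzMzMzMzMzMzMzMzNERERERERERERERERBEREzMzMzMzMzMzMzMzMzMzMzNEREREREREREREREREERERETMzMzMzMzMzMzMzMzMzM0REREREREREREREREQRERERETMzMzMzMzMzMzMzMzM0RERERERERERERERERBERERERETMzMzMzMzMzMzMzMzREREREREREREREREREERERERERETMzMzMzMzMzMzMzREREREREREREREREREQRERERERERERMzMzMzMzMzMzNERERERERERERERERERBERERERERERERMzMzMzMzMzM0REREREREREREREREREERERERERERERERMzMzMzMzM0REREREREREREREREREQRERERERERERERERMzMzMzMzRERERERERERERERERERBEREREREREREREREREzMzMzREREREREREREREREREREEREREREREREREREREREzMzNEREREREREREREREREREQREREREREREREREREREREzNERERERERERERERERERERBERERERERERERERERERERE0REREREREREREREREREREERERERERERERERERERERESJEREREREREREREREREREQRERERERERERERERERERERIiIkRERERERERERERERERBERERERERERERERERERERIiIiIkREREREREREREREREEREREREREREREREREREREiIiIiIkREREREREREREREQRERERERERERERERERERESIiIiIiIkRERERERERERERBERERERERERERERERERESIiIiIiIiIiREREREREREREERERERERERERERERERERIiIiIiIiIiIiREREREREREQRERERERERERERERERERIiIiIiIiIiIiIiRERERERERBEREREREREREREREREREiIiIiIiIiIiIiIiREREREREEREREREREREREREREREiIiIiIiIiIiIiIiIiREREREQRERERERERERERERERESIiIiIiIiIiIiIiIiIiJERERBERERERERERERERERESIiIiIiIiIiIiIiIiIiIiJEREERERERERERERERERERIiIiIiIiIiIiIiIiIiIiIiJEQREREREREREREREREREiIiIiIiIiIiIiIiIiIiIiIiJBEREREREREREREREREiIiIiIiIiIiIiIiIiIiIiIiIiERERERERERERERERESIiIiIiIiIiIiIiIiIiIiIiIiIRERERERERERERERESIiIiIiIiIiIiIiIiIiIiIiIiIhERERERERERERERERIiIiIiIiIiIiIiIiIiIiIiIiIiERERERERERERERERIiIiIiIiIiIiIiIiIiIiIiIiIiIREREREREREREREREiIiIiIiIiIiIiIiIiIiIiIiIiIhEREREREREREREREiIiIiIiIiIiIiIiIiIiIiIiIiIiERERERERERERERESIiIiIiIiIiIiIiIiIiIiIiIiIiIRERERERERERERESIiIiIiIiIiIiIiIiIiIiIiIiIiIhERERERERERERERIiIiIiIiIiIiIiIiIiIiIiIiIiIiEREREREREREREREiIiIiIiIiIiIiIiIiIiIiIiIiIiIREREREREREREREiIiIiIiIiIiIiIiIiIiIiIiIiIiIhERERERERERERESIiIiIiIiIiIiIiIiIiIiIiIiIiIiERERERERERERESIiIiIiIiIiIiIiIiIiIiIiIiIiIiIRERERERERERERIiIiIiIiIiIiIiIiIiIiIiIiIiIiIhERERERERERERIiIiIiIiIiIiIiIiIiIiIiIiIiIiIiEREREREREREREiIiIiIiIiIiIiIiIiIiIiIiIiIiIiIREREREREREREiIiIiIiIiIiIiIiIiIiIiIiIiIiIiIhERERERERERESIiIiIiIiIiIiIiIiIiIiIiIiIiIiIi"/>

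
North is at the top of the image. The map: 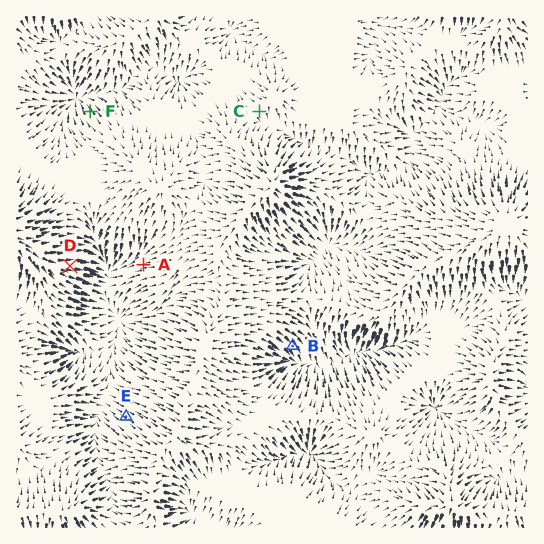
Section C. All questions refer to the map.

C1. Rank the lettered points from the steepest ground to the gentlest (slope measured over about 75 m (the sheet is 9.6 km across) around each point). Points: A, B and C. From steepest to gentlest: B A C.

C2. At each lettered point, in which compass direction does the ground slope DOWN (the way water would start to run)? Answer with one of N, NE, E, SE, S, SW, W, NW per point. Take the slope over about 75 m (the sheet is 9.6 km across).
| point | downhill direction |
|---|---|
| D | E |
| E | NW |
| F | NW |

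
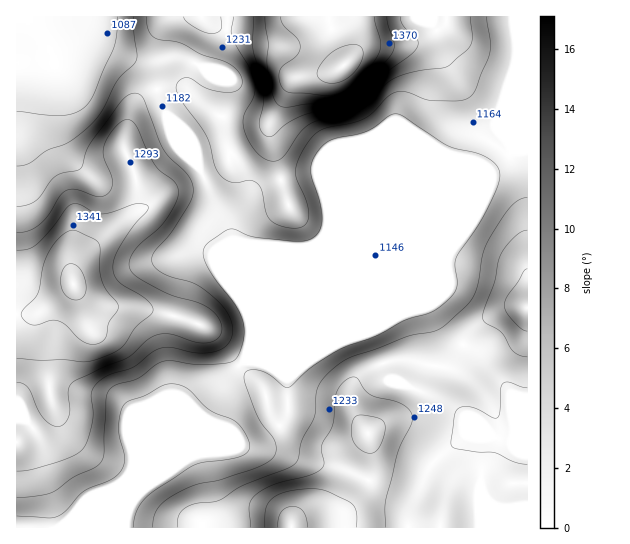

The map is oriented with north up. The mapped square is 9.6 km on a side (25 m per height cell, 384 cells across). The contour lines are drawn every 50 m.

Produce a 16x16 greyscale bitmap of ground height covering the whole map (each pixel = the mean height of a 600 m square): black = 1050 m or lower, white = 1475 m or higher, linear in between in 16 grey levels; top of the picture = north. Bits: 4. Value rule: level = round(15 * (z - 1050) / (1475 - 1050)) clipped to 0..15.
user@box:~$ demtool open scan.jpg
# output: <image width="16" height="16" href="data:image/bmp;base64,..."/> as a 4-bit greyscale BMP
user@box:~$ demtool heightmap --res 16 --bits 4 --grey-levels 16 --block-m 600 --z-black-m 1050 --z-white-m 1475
<image width="16" height="16" href="data:image/bmp;base64,Qk32AAAAAAAAAHYAAAAoAAAAEAAAABAAAAABAAQAAAAAAIAAAAATCwAAEwsAABAAAAAAAAAAAAAAABEREQAiIiIAMzMzAERERABVVVUAZmZmAHd3dwCIiIgAmZmZAKqqqgC7u7sAzMzMAN3d3QDu7u4A////ACIiRWiql2ZVVCIjRXiHZlZmQiIiR4hlVXdSIiNGiHZViGMiNEV2ZmWZmFVTNFZmZ7u6iGMzM0V5rLl2QzMzNGmsuFQzMzMzWHqpdERUMzNGV3iFVWQzMzVEaGVmZDMzRCNXVWiGVEREESVVaMymVlQRE1VZzuqHZBETZ3nN65hk"/>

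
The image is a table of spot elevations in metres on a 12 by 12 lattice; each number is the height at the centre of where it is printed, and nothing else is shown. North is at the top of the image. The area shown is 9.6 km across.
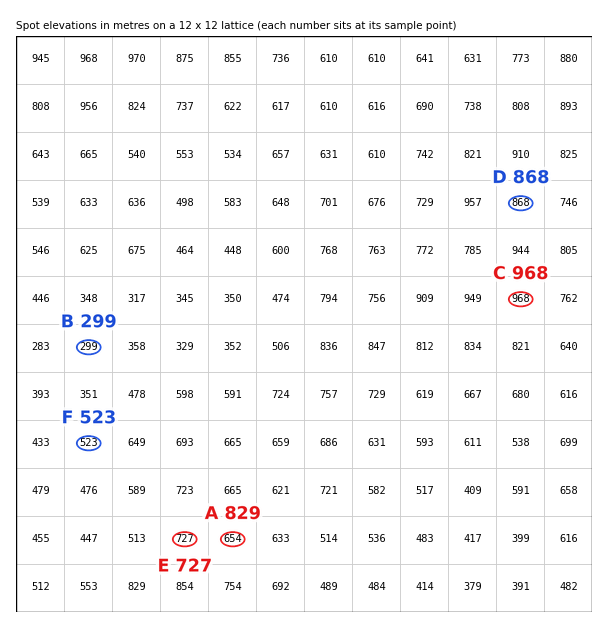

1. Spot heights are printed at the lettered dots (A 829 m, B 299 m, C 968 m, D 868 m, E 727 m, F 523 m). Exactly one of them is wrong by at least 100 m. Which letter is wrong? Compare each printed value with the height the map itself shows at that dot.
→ A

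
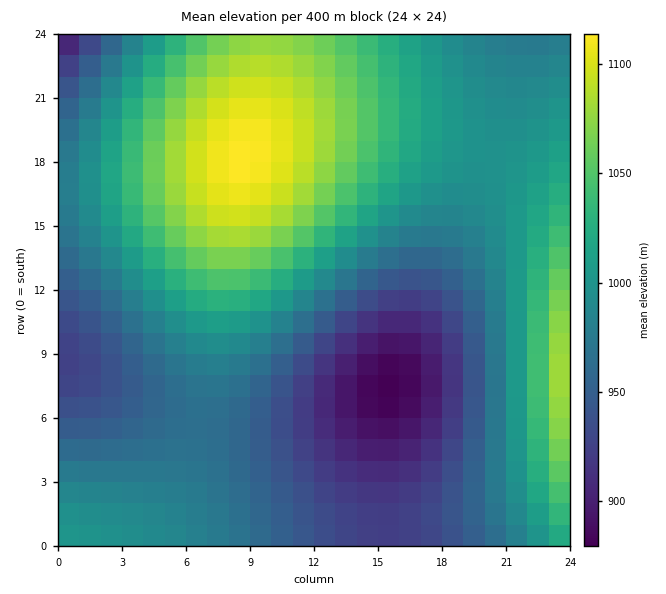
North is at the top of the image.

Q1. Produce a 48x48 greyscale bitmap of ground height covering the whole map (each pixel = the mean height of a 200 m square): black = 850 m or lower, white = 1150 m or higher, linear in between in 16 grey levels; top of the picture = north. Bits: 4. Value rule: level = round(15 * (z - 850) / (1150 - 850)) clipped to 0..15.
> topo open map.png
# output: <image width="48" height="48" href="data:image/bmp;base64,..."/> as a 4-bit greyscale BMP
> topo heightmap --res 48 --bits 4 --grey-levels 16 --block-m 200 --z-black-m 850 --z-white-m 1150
<image width="48" height="48" href="data:image/bmp;base64,Qk32BAAAAAAAAHYAAAAoAAAAMAAAADAAAAABAAQAAAAAAIAEAAATCwAAEwsAABAAAAAAAAAAAAAAABEREQAiIiIAMzMzAERERABVVVUAZmZmAHd3dwCIiIgAmZmZAKqqqgC7u7sAzMzMAN3d3QDu7u4A////AIiHd3d3d3dmZmVVVURERERERERVVmd4iYh3d3d3d3dmZmVVVUREREREREVVZmd4iXd3d3d3d3ZmZmVVVEREREREREVVZneImXd3d3d3d2ZmZlVVVEREREREREVVZneImnd3d3d3dmZmZlVVREREMzNEREVVZneJmnd3d3dmZmZmZlVVRERDMzM0REVVZniJqmZmZmZmZmZmZVVUREQzMzMzREVVZ3iJqmZmZmZmZmZmZVVUREMzMzMzNERVZ3iZq2ZmZmZmZmZmZVVURDMzMzMzM0RVZ3iZq1VVVWZmZmZmVVVERDMzIiIjM0RVZ3iaq1VVVVVmZmZmVVVEQzMyIiIiMzRVZ3iau1VVVVVWZmZmVVVEQzMiIiIiIzRFZ3iavERFVVVVZmZmZVVEQzMiIiIiIzRFZ3iavERERVVVZmZmZVVUQzMiIiIiIzRFZniavERERVVVZmZmZlVUQzMiIhEiIzRFZniavERERFVVZmZmZmVURDMiIhEiIjRFZniavERERFVWZmZmZmVVRDMyIiIiIzRFZniavERERVVWZmd3dmZVVEMyIiIiIzRFZ3iavERERVVmZ3d3d2ZlVEQzIiIiIzRFZ3iavEREVVZmd3d3d3dmVUQzMiIiMzRFZ3iavERFVVZnd3iIiHd2ZVREMzMzM0RVZ3iavERFVWZ3eIiIiIh3ZlVEQzMzNERVZ3iau0VVVmd3iImZmYiHdmVUREMzREVWZ3iaq1VVZmd4iJmZmZmId2ZVVEREREVWZ4iaq1VWZneImZmqqpmYh3ZmVVRERVVWZ4iZq1VmZ3iJmaqqqqqZiHd2ZVVVVVVmd4iZq1Zmd3iJmqq7u6qpmYh3ZmVVVVZmd4iZqmZmd4iZqqu7u7uqqZiHdmZmZmZmd4iZqmZneImaqru8y7u6qpmId3ZmZmZnd4iJmmZ3eImaq7zMzMy7qqmYh3d2ZmZ3d4iJmmZ3iJmqu8zMzMzLu6qZiId3d3d3d4iJmWd3iJmqu8zN3czMu6qpmIh3d3d3d4iImWd4iZqrvMzd3d3My7qqmYiHd3d3d4iImWd4iZqrvMzd3d3czLuqmZiIh3d3d4iImWd4iZqrvM3d3d3czLu6qZmIiHd3d4iIiWd4iZqrvM3d3d3dzMu6qZmIiId3d4iIiGd4iZqrvM3d3d3dzMu6qpmYiIh3d3iIiGZ3iZqrvM3d3d3dzMu7qpmYiIh3d3eIiGZ3iJqrvMzd3d3dzMu7qpmYiIiHd3d4iFZniJmqu8zd3d3dzMu7qqmZiIh3d3d3iFZneJmqu8zN3d3czMu7qqmZiIh3d3d3iFVneImqu8zM3d3czMu7qpmZiIh3d3d3eEVmd4maq7zMzNzMzLu7qpmYiIh3d3d3d0VWZ4iaq7vMzMzMzLu6qpmYiId3d3d3d0RVZ3iZqru8zMzMy7u6qpmYiId3d3d3dzRFZniJmqu7zMzMu7uqqZmYiHd3d3d3dzNFVneImqq7u7y7u7uqqZmIiHd3d2ZmdyNEVmd4maqru7u7u7qqqZmIh3d3ZmZmZg=="/>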